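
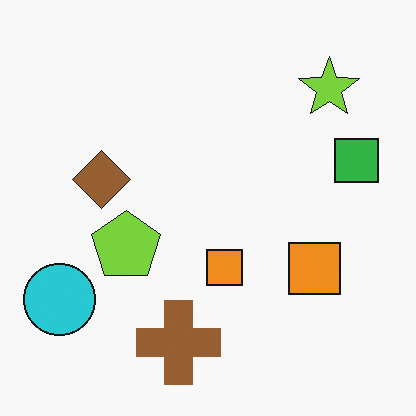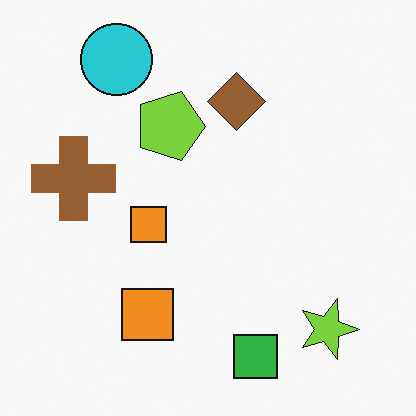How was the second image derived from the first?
The second image is the first rotated 90° clockwise.

The cyan circle sits in the bottom-left of the first image and the top-left of the second — consistent with a whole-image 90° clockwise rotation.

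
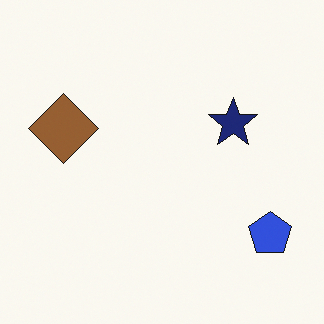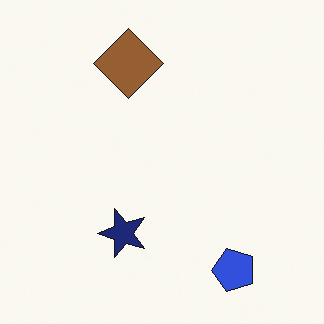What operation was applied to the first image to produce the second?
Transposed (reflected across the top-left ↔ bottom-right diagonal).

Shapes have swapped their row and column positions — what was in the top-right is now in the bottom-left — a diagonal reflection.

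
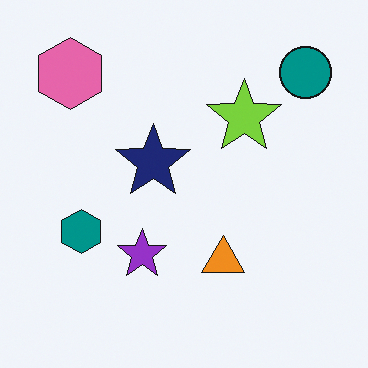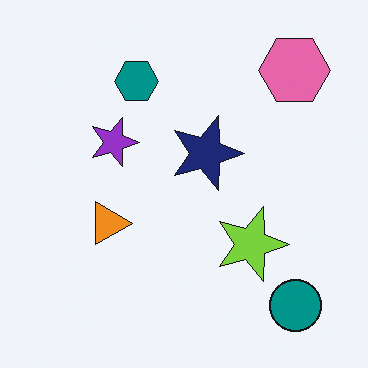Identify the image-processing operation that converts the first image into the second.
The second image is the first rotated 90° clockwise.

The teal circle sits in the top-right of the first image and the bottom-right of the second — consistent with a whole-image 90° clockwise rotation.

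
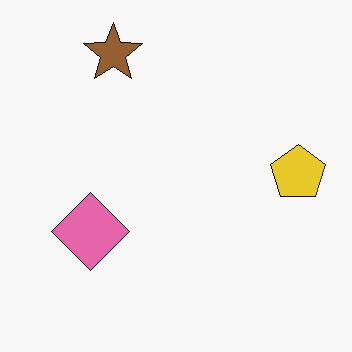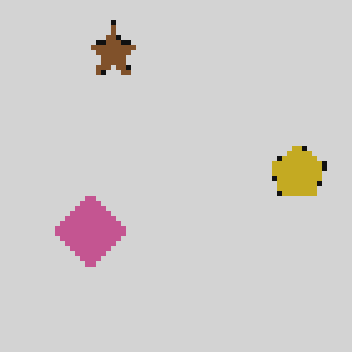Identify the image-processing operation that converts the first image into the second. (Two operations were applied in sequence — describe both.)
This is the original image darkened a little, then lightly pixelated (a mild mosaic effect).

Every pixel — background and shapes alike — is uniformly darkened. Shapes are reduced to large square blocks; fine edges and outlines are lost — a downscale-then-upscale (mosaic) effect.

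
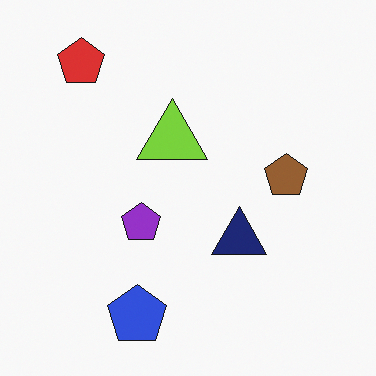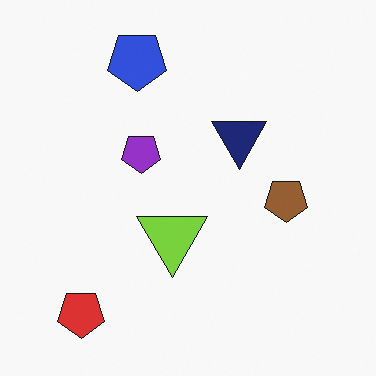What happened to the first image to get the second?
Flipped vertically (top ↔ bottom).

The blue pentagon is in the bottom of the first image and the top of the second — shapes on opposite sides of the horizontal midline have swapped in a mirror flip.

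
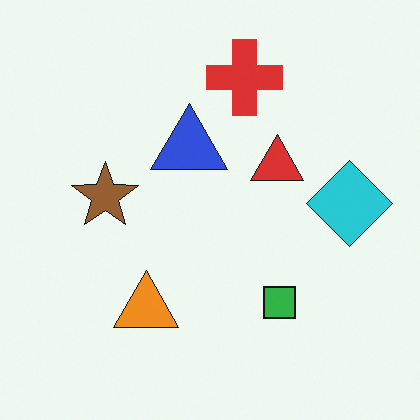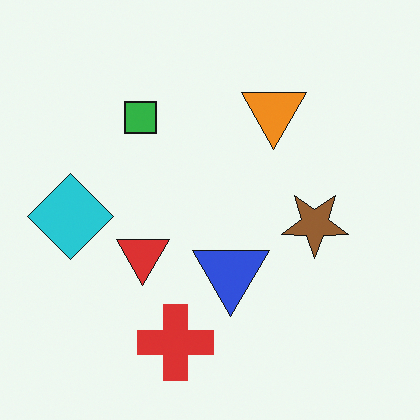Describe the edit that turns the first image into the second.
This is the original image rotated 180°.

The cyan diamond sits in the right of the first image and the left of the second — consistent with a whole-image 180° rotation.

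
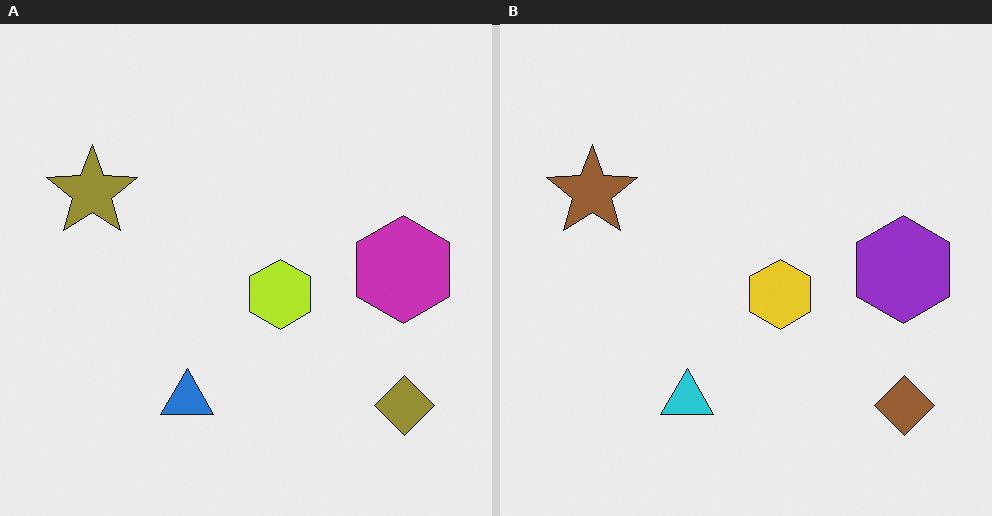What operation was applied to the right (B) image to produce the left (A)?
This is the original image hue-shifted slightly.

Every shape's color has rotated by the same amount around the hue wheel — a uniform hue shift.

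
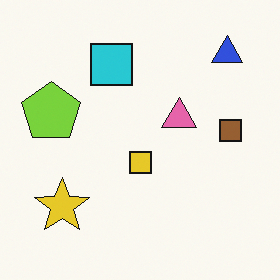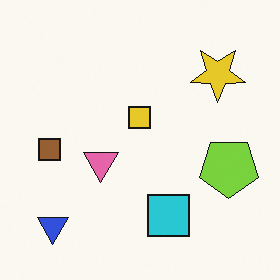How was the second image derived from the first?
The second image is the first rotated 180°.

The blue triangle sits in the top-right of the first image and the bottom-left of the second — consistent with a whole-image 180° rotation.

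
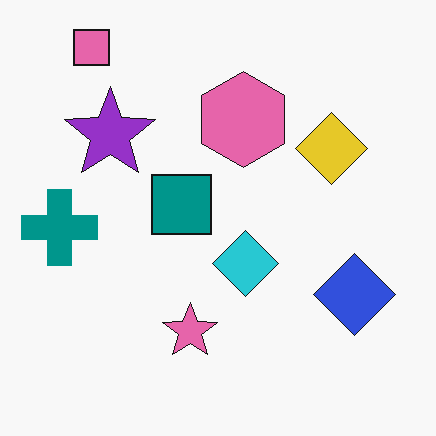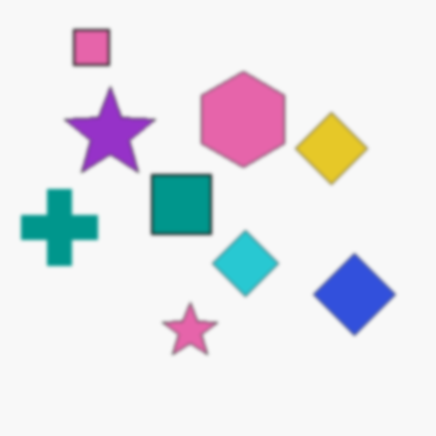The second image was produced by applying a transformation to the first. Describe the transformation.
The image was lightly blurred.

Shape edges and outlines are uniformly softened across the whole image.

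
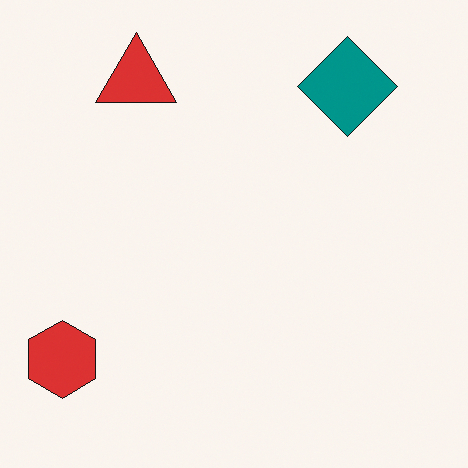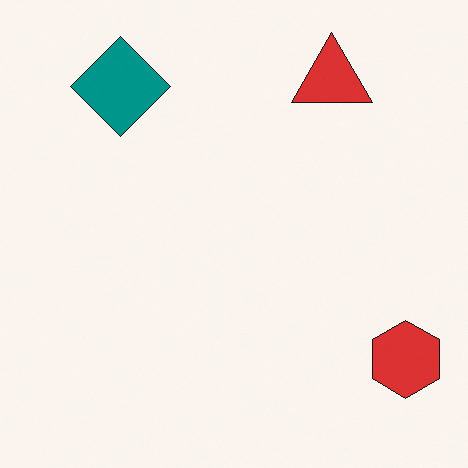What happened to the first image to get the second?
This is the original image flipped horizontally (left ↔ right).

The red hexagon is in the bottom-left of the first image and the bottom-right of the second — shapes on opposite sides of the vertical midline have swapped in a mirror flip.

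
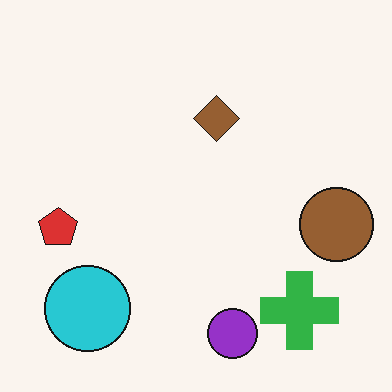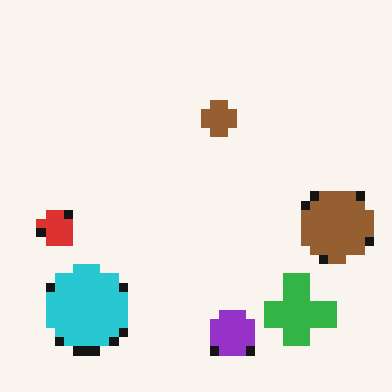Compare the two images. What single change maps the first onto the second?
This is the original image heavily pixelated into large blocks.

Shapes are reduced to large square blocks; fine edges and outlines are lost — a downscale-then-upscale (mosaic) effect.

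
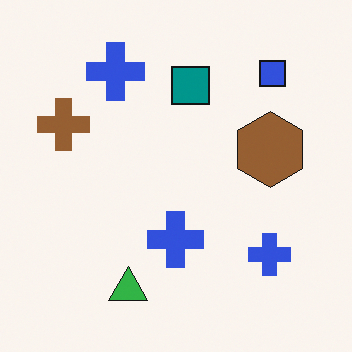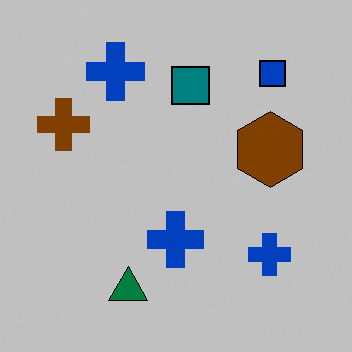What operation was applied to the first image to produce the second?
It was aggressively posterized.

Each flat color has snapped to a coarser quantized level — most visibly, the near-white background has dropped to a flat grey.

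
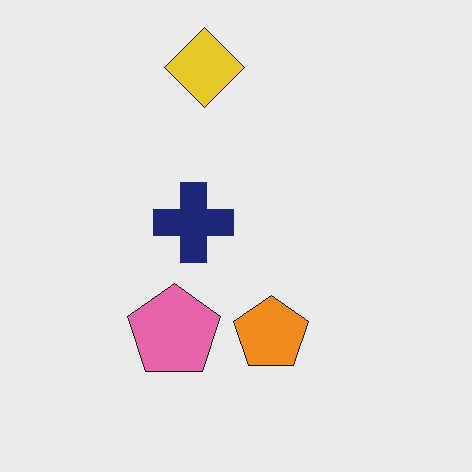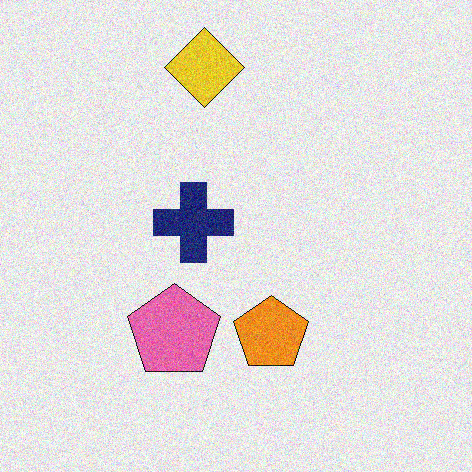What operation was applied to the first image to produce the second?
The second image is the first degraded with visible gaussian noise.

Random speckle covers the whole image, including the flat background.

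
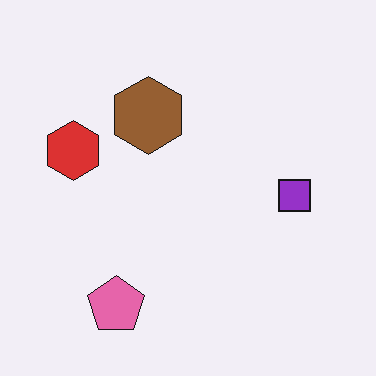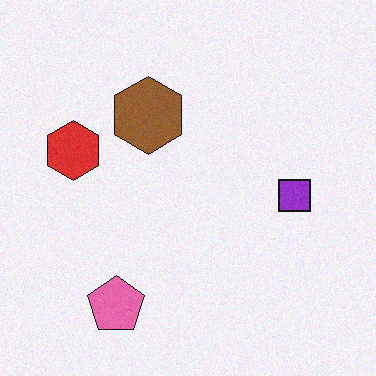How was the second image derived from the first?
The transformation is: degraded with a light layer of grain.

Random speckle covers the whole image, including the flat background.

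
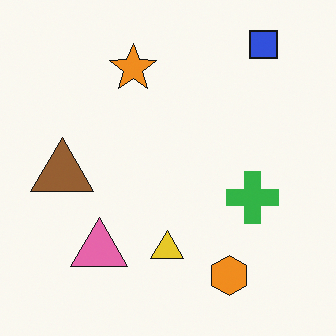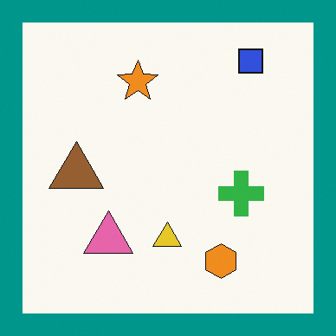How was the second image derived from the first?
It was framed with a teal border.

A solid teal frame runs around the edge of the second image, with the content slightly shrunk inside it.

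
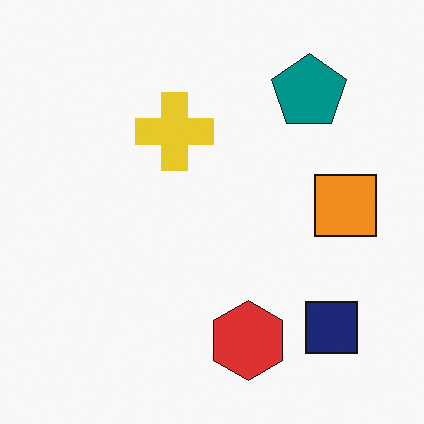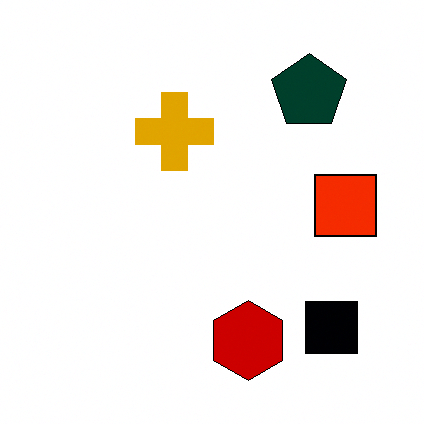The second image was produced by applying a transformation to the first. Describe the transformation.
This is the original image given much higher contrast.

Tones are pushed away from mid-grey across the whole image — a global contrast change.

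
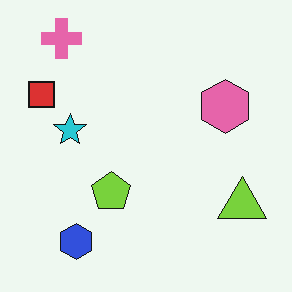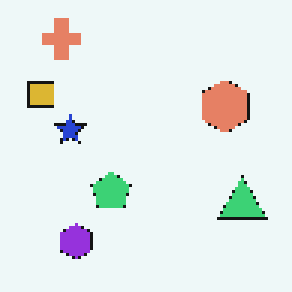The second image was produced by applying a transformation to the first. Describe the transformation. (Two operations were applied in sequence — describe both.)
The second image is the first hue-shifted slightly, then lightly pixelated (a mild mosaic effect).

Every shape's color has rotated by the same amount around the hue wheel — a uniform hue shift. Shapes are reduced to large square blocks; fine edges and outlines are lost — a downscale-then-upscale (mosaic) effect.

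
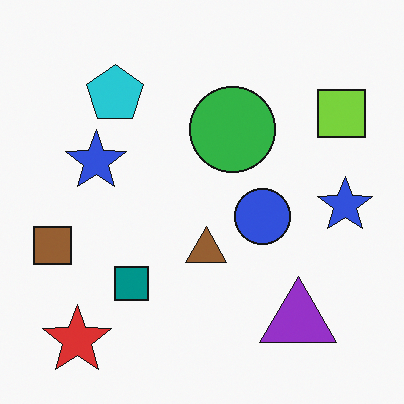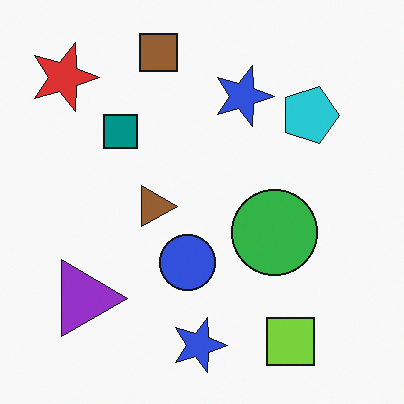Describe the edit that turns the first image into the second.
The image was rotated 90° clockwise.

The red star sits in the bottom-left of the first image and the top-left of the second — consistent with a whole-image 90° clockwise rotation.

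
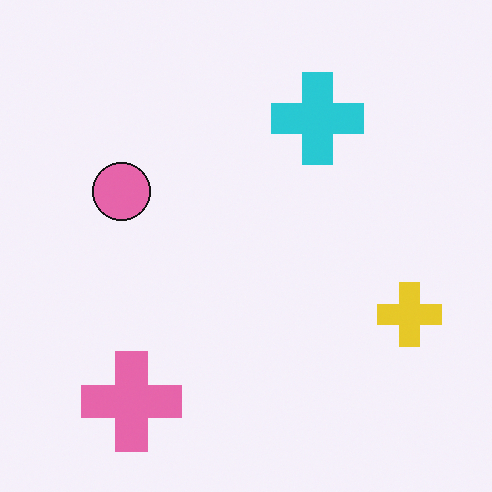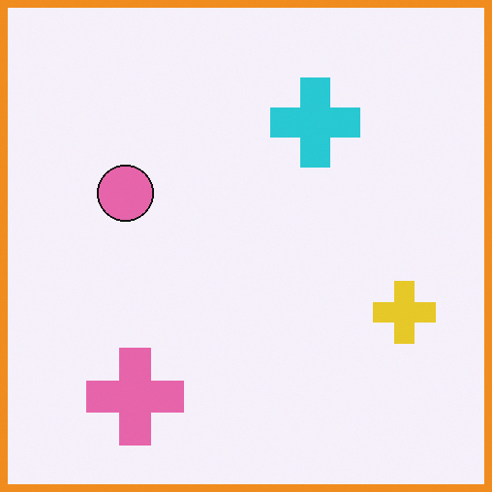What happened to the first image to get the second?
The image was framed with a orange border.

A solid orange frame runs around the edge of the second image, with the content slightly shrunk inside it.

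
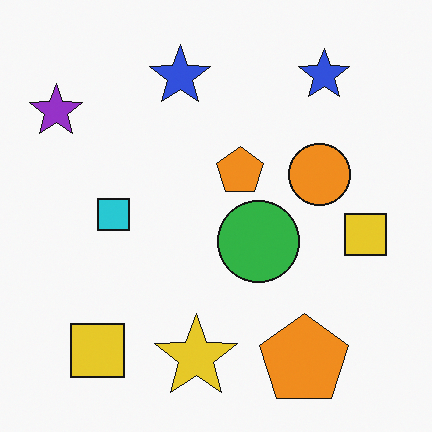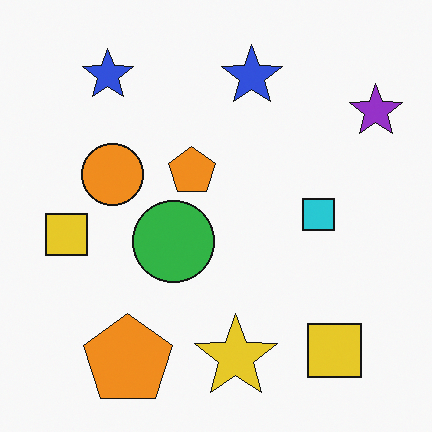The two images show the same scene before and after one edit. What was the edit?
This is the original image flipped horizontally (left ↔ right).

The purple star is in the top-left of the first image and the top-right of the second — shapes on opposite sides of the vertical midline have swapped in a mirror flip.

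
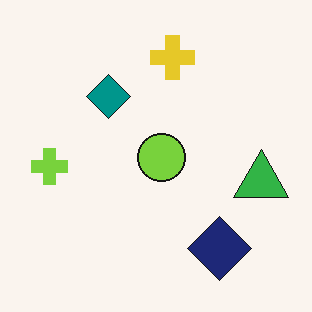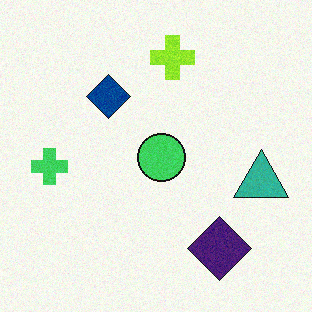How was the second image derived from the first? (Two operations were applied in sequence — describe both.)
It was degraded with subtle gaussian noise, then hue-shifted slightly.

Random speckle covers the whole image, including the flat background. Every shape's color has rotated by the same amount around the hue wheel — a uniform hue shift.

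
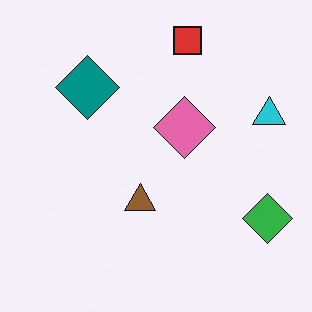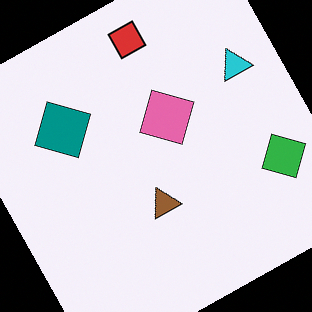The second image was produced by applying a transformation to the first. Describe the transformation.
The transformation is: rotated counter-clockwise by a clearly visible amount.

Every shape is tilted by the same angle and the image corners show triangular fill wedges — a whole-image rotation by a non-right angle.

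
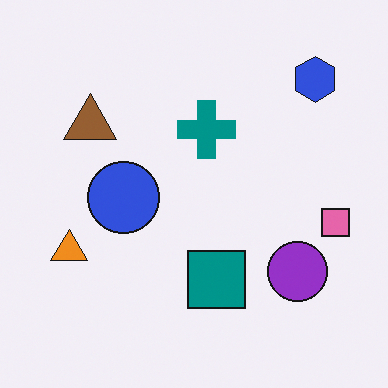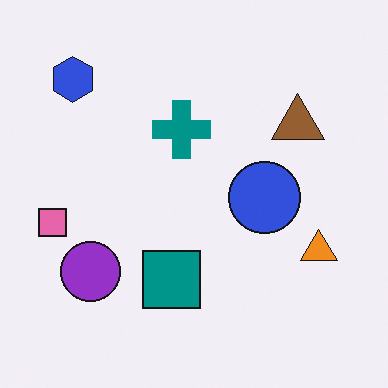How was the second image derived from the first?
This is the original image flipped horizontally (left ↔ right).

The pink square is in the right of the first image and the left of the second — shapes on opposite sides of the vertical midline have swapped in a mirror flip.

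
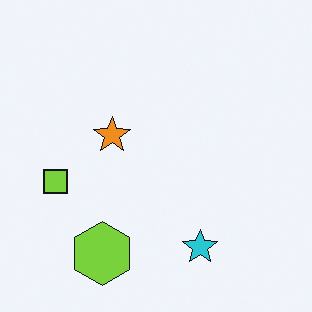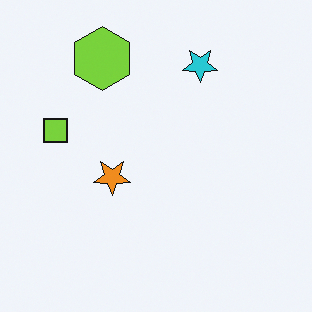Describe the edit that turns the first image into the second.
The transformation is: flipped vertically (top ↔ bottom).

The lime hexagon is in the bottom-left of the first image and the top-left of the second — shapes on opposite sides of the horizontal midline have swapped in a mirror flip.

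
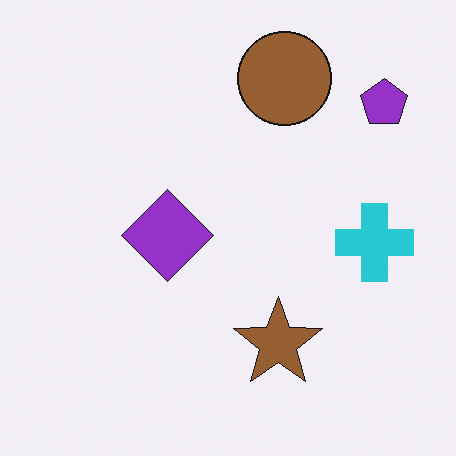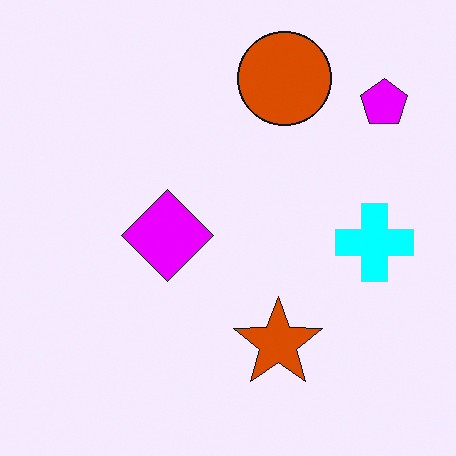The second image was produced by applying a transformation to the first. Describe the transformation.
This is the original image heavily oversaturated.

All colors are more vivid — a global saturation change.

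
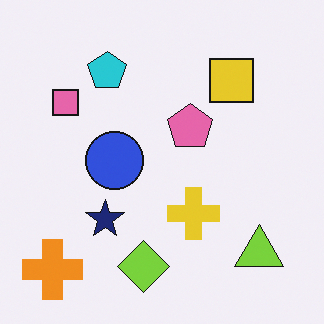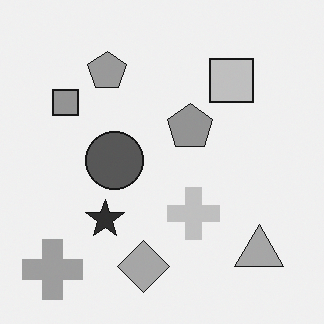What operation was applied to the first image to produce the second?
The image was converted to grayscale.

All color is removed — every shape is now a shade of grey.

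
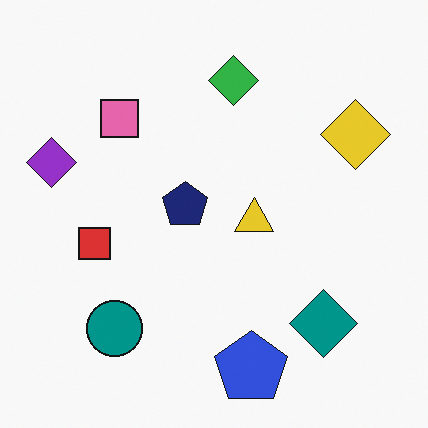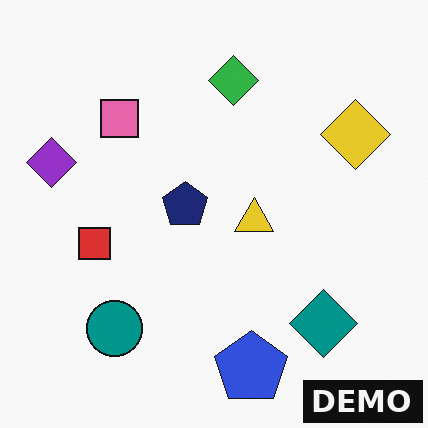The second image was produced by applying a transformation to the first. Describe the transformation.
It was watermarked with the text "DEMO" in the lower-right corner.

A dark label reading "DEMO" appears in the lower-right corner.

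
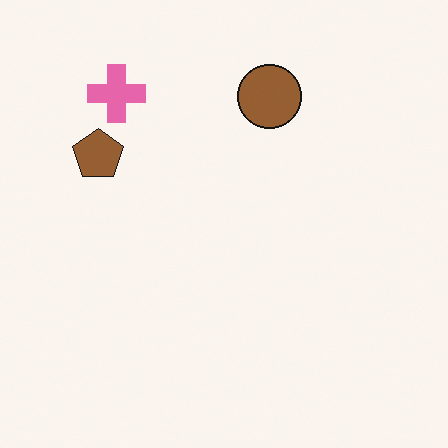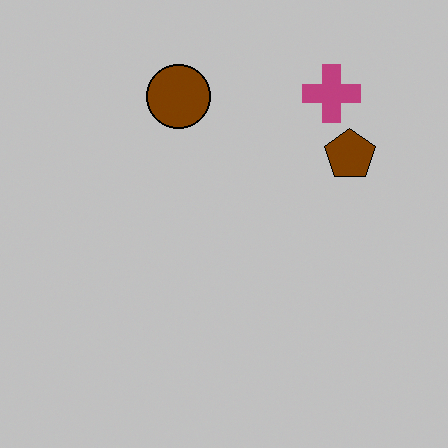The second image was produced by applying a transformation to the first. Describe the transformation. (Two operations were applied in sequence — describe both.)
Heavily posterized to just a handful of flat colors, then flipped horizontally (left ↔ right).

Each flat color has snapped to a coarser quantized level — most visibly, the near-white background has dropped to a flat grey. The brown pentagon is in the left of the first image and the right of the second — shapes on opposite sides of the vertical midline have swapped in a mirror flip.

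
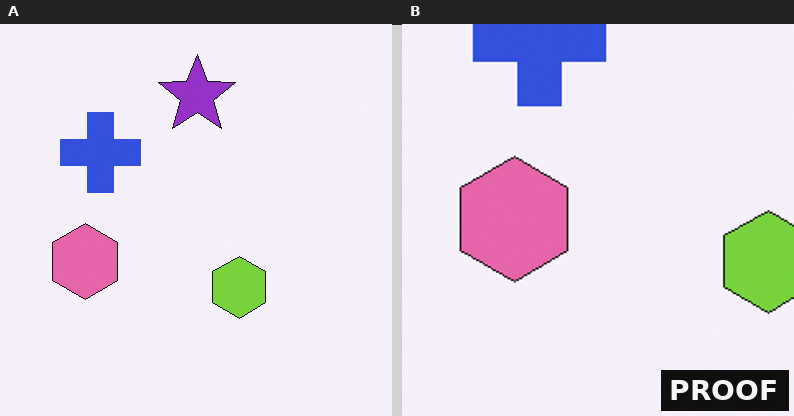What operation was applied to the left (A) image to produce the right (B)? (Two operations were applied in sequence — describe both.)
Cropped to a noticeably smaller region and rescaled, then watermarked with the text "PROOF" in the lower-right corner.

The visible shapes are larger and the field of view is narrower; shapes near the original edges may be partly or wholly outside the frame — a crop-and-rescale. A dark label reading "PROOF" appears in the lower-right corner.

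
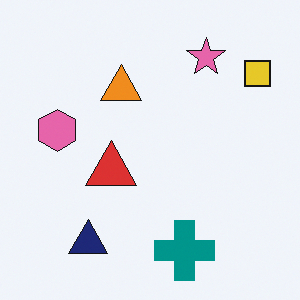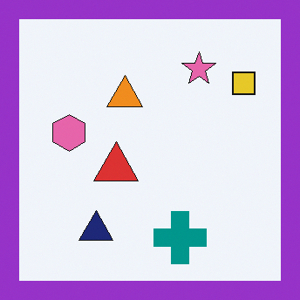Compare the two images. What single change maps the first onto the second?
Framed with a purple border.

A solid purple frame runs around the edge of the second image, with the content slightly shrunk inside it.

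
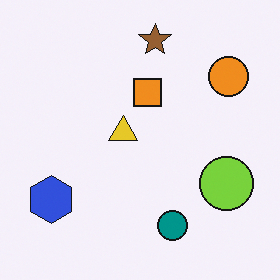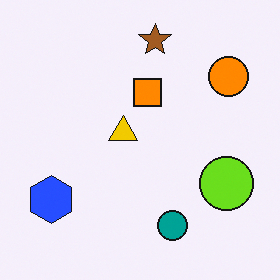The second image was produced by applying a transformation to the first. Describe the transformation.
It was slightly oversaturated.

All colors are more vivid — a global saturation change.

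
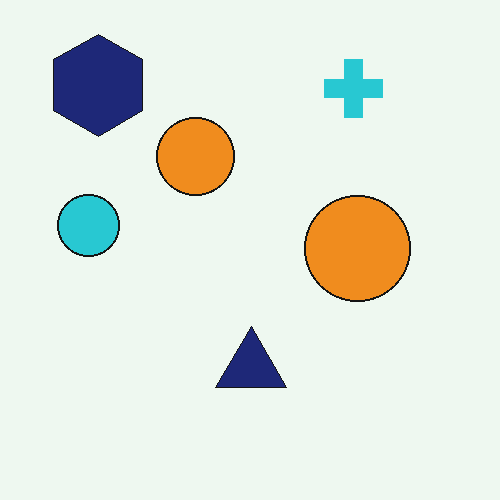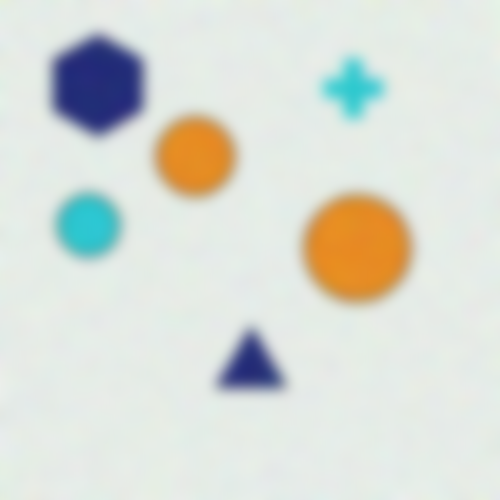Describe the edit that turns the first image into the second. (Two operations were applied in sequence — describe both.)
Degraded with strong gaussian noise, then heavily blurred.

Random speckle covers the whole image, including the flat background. Shape edges and outlines are uniformly softened across the whole image.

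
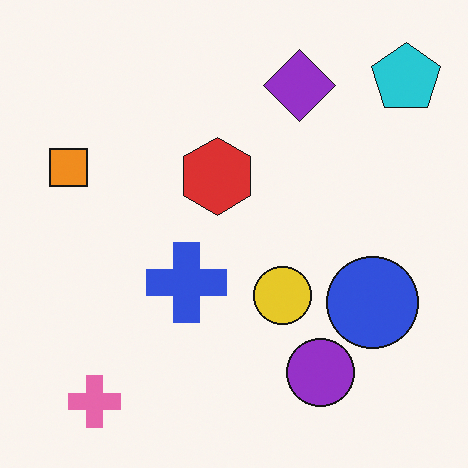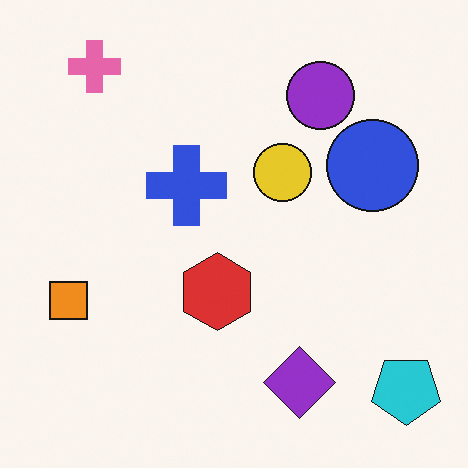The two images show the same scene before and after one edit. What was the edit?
The second image is the first flipped vertically (top ↔ bottom).

The pink cross is in the bottom-left of the first image and the top-left of the second — shapes on opposite sides of the horizontal midline have swapped in a mirror flip.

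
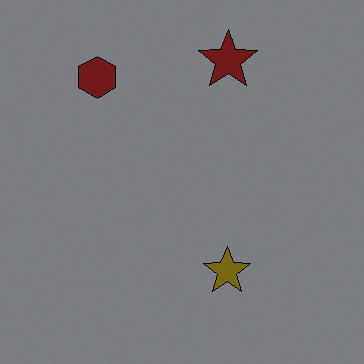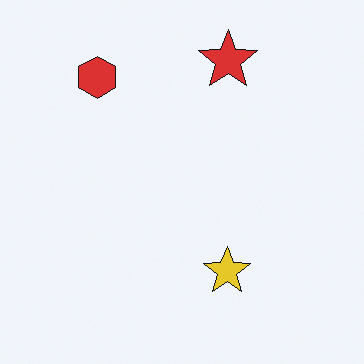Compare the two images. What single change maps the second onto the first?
Darkened a lot.

Every pixel — background and shapes alike — is uniformly darkened.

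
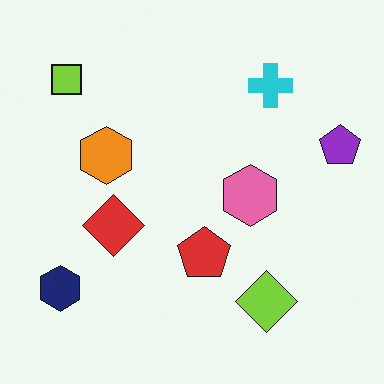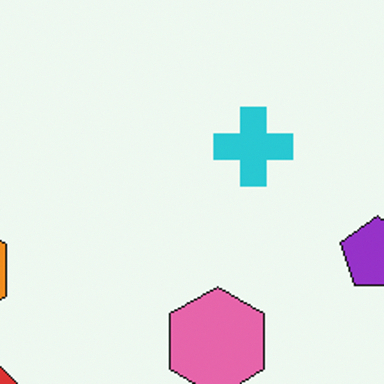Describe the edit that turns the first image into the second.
This is the original image cropped tightly and scaled back up.

The visible shapes are larger and the field of view is narrower; shapes near the original edges may be partly or wholly outside the frame — a crop-and-rescale.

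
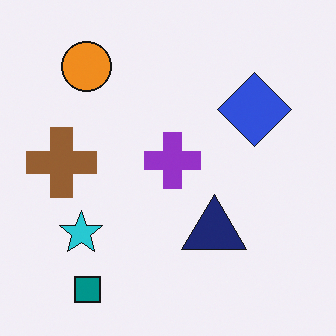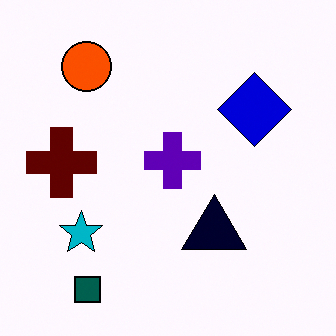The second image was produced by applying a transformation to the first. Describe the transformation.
The second image is the first given much higher contrast.

Tones are pushed away from mid-grey across the whole image — a global contrast change.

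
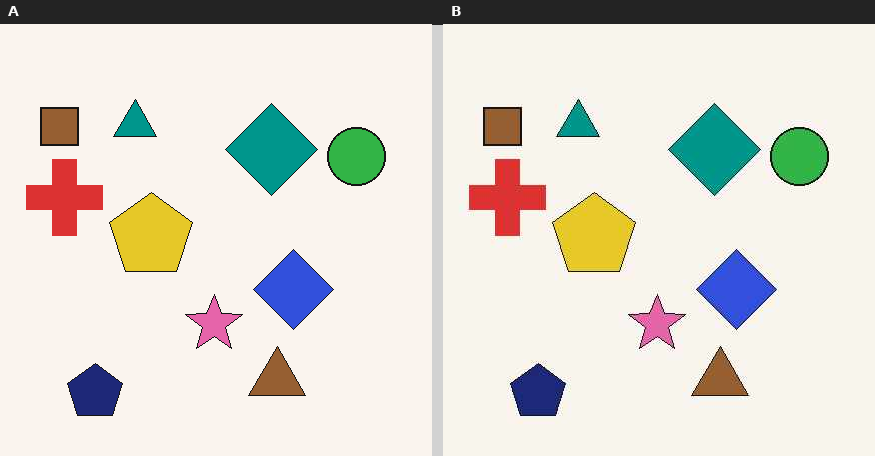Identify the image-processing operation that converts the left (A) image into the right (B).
The image was given moderate JPEG compression.

Blocky 8×8 compression artifacts appear around shape edges and the flat background shows ringing — characteristic JPEG degradation.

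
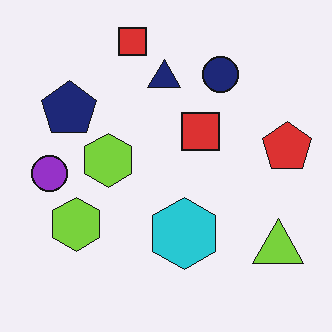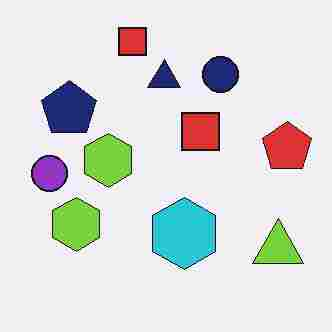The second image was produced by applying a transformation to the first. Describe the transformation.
The second image is the first heavily JPEG-compressed with obvious blocking artifacts.

Blocky 8×8 compression artifacts appear around shape edges and the flat background shows ringing — characteristic JPEG degradation.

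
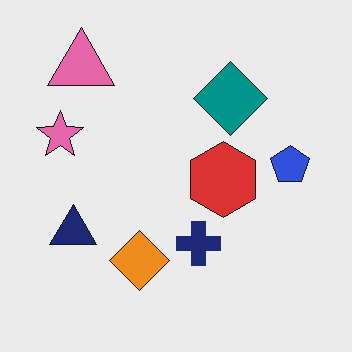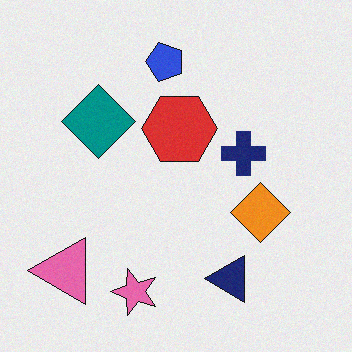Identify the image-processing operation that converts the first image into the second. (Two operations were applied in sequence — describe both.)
It was rotated 90° counter-clockwise, then degraded with subtle gaussian noise.

The pink triangle sits in the top-left of the first image and the bottom-left of the second — consistent with a whole-image 90° counter-clockwise rotation. Random speckle covers the whole image, including the flat background.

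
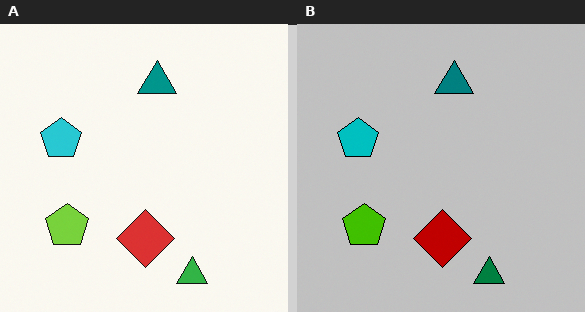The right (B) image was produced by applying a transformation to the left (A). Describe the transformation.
This is the original image heavily posterized to just a handful of flat colors.

Each flat color has snapped to a coarser quantized level — most visibly, the near-white background has dropped to a flat grey.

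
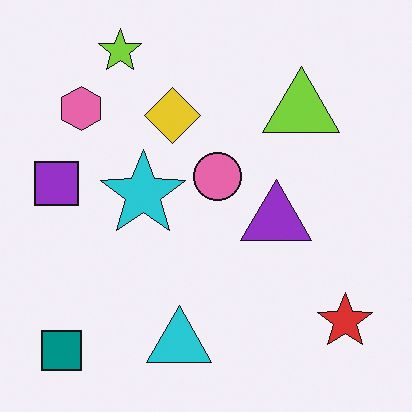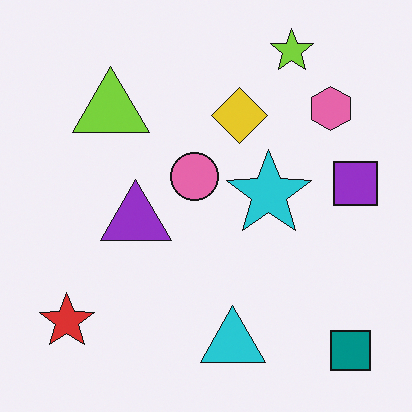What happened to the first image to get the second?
The image was flipped horizontally (left ↔ right).

The purple square is in the left of the first image and the right of the second — shapes on opposite sides of the vertical midline have swapped in a mirror flip.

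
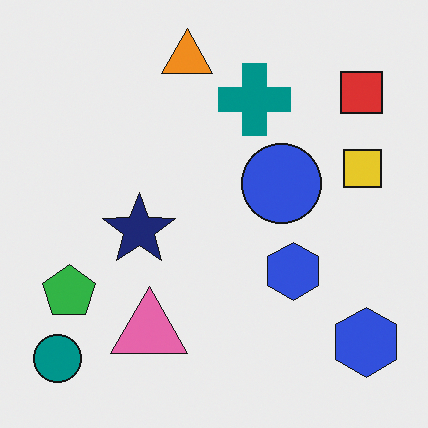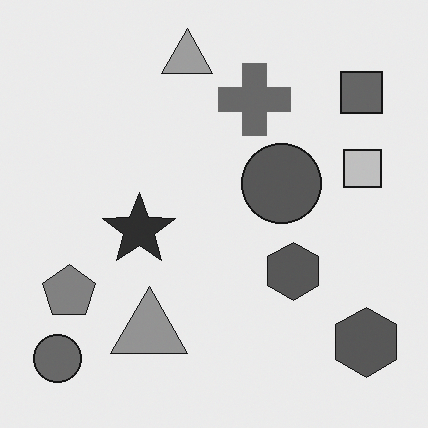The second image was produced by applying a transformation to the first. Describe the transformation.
The second image is the first converted to grayscale.

All color is removed — every shape is now a shade of grey.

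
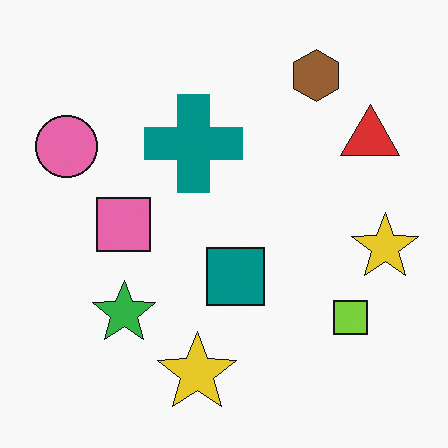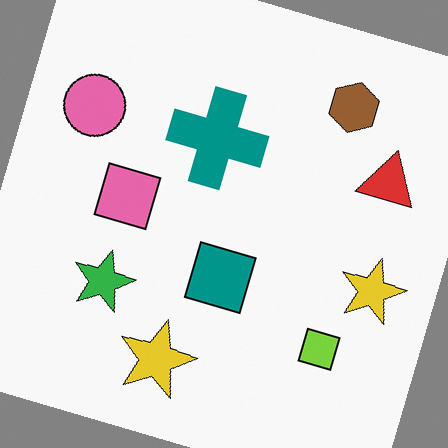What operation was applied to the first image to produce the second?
The transformation is: rotated clockwise by a moderate amount.

Every shape is tilted by the same angle and the image corners show triangular fill wedges — a whole-image rotation by a non-right angle.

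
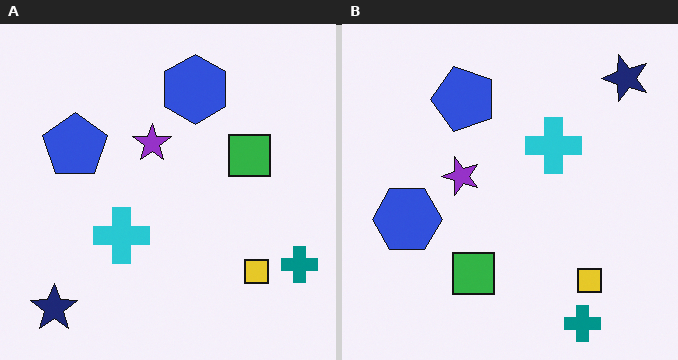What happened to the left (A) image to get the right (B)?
It was transposed (reflected across the top-left ↔ bottom-right diagonal).

Shapes have swapped their row and column positions — what was in the top-right is now in the bottom-left — a diagonal reflection.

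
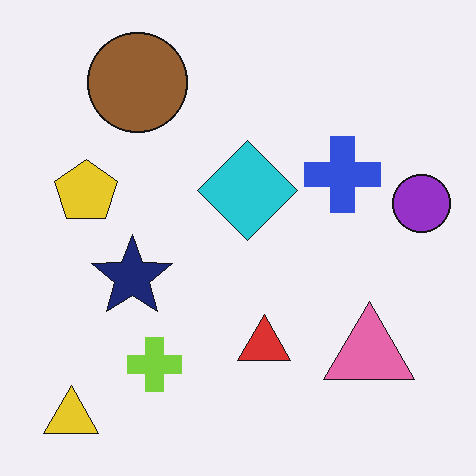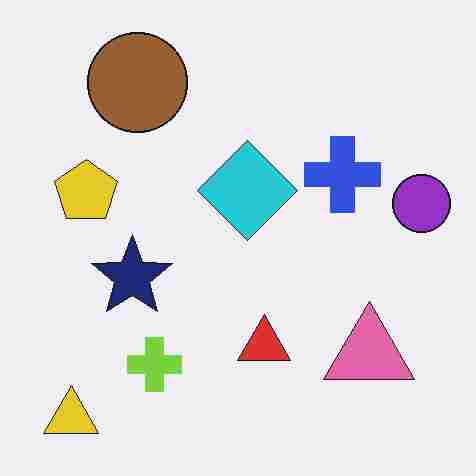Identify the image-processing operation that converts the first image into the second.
The transformation is: degraded with heavy JPEG compression.

Blocky 8×8 compression artifacts appear around shape edges and the flat background shows ringing — characteristic JPEG degradation.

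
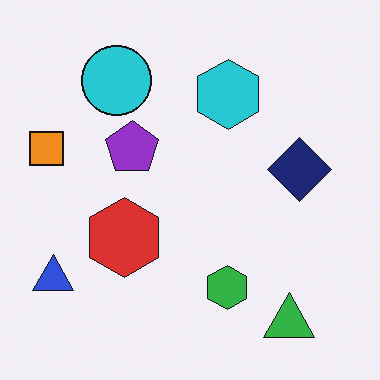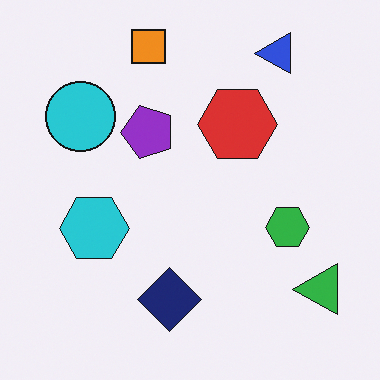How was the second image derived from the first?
It was transposed (reflected across the top-left ↔ bottom-right diagonal).

Shapes have swapped their row and column positions — what was in the top-right is now in the bottom-left — a diagonal reflection.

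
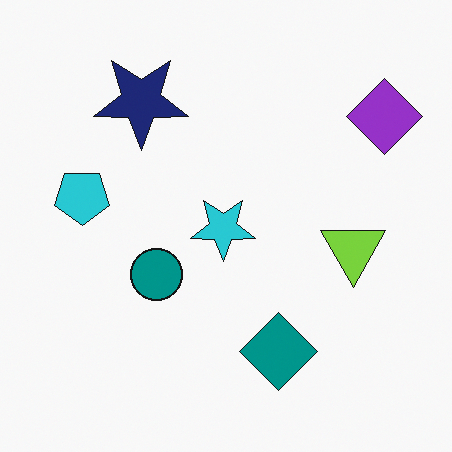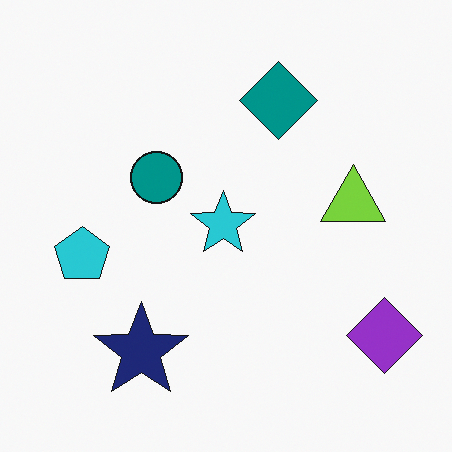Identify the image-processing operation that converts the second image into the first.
The first image is the second flipped vertically (top ↔ bottom).

The teal diamond is in the top of the second image and the bottom of the first — shapes on opposite sides of the horizontal midline have swapped in a mirror flip.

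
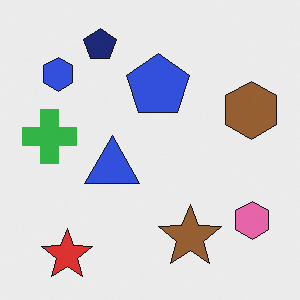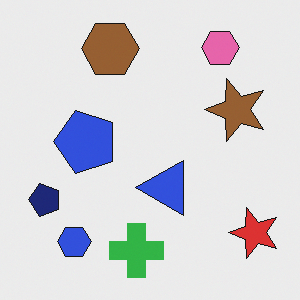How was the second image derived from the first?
The second image is the first rotated 90° counter-clockwise.

The red star sits in the bottom-left of the first image and the bottom-right of the second — consistent with a whole-image 90° counter-clockwise rotation.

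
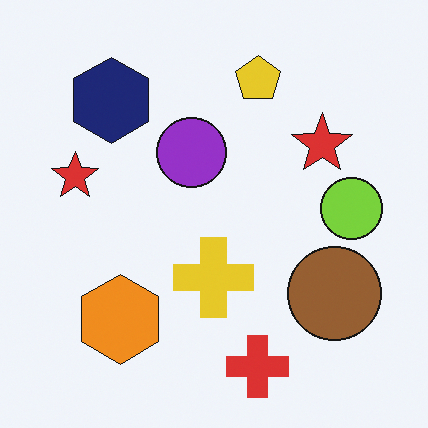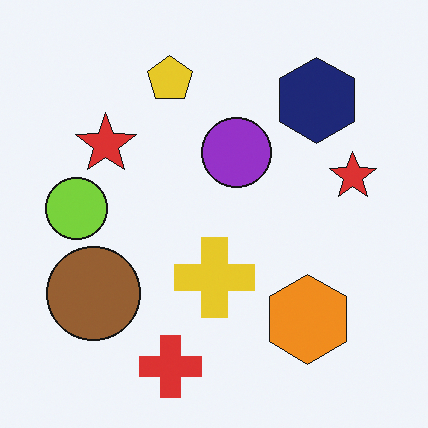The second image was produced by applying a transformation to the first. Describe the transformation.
The image was flipped horizontally (left ↔ right).

The lime circle is in the right of the first image and the left of the second — shapes on opposite sides of the vertical midline have swapped in a mirror flip.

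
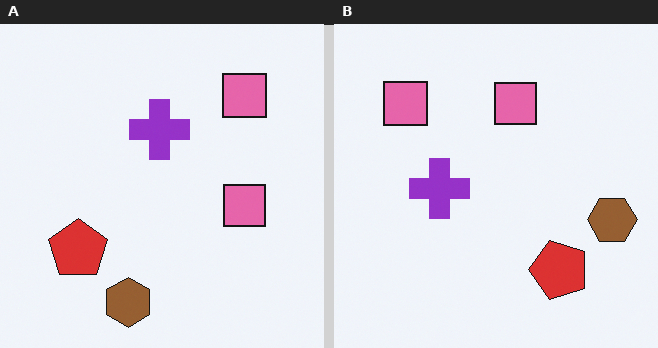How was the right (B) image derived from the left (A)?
Rotated 90° counter-clockwise.

The brown hexagon sits in the bottom of the left (A) image and the right of the right (B) — consistent with a whole-image 90° counter-clockwise rotation.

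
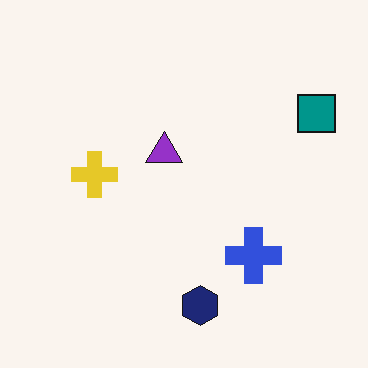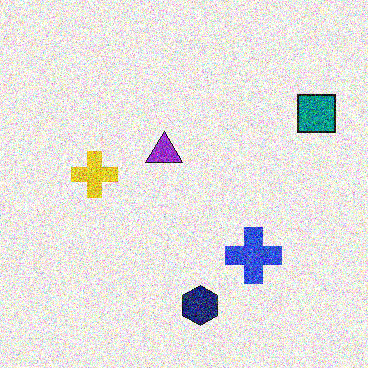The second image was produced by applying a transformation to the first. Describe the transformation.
The image was degraded with strong gaussian noise.

Random speckle covers the whole image, including the flat background.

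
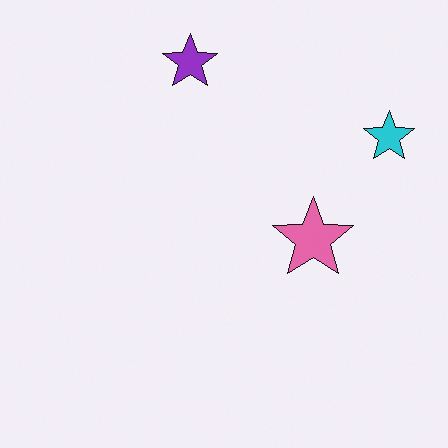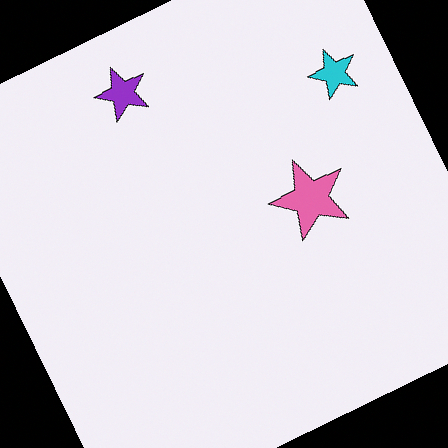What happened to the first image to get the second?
This is the original image rotated counter-clockwise by a moderate amount.

Every shape is tilted by the same angle and the image corners show triangular fill wedges — a whole-image rotation by a non-right angle.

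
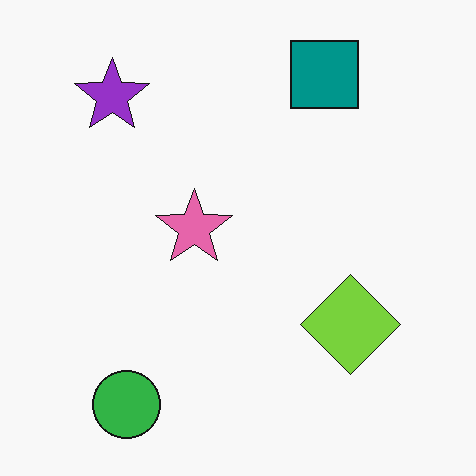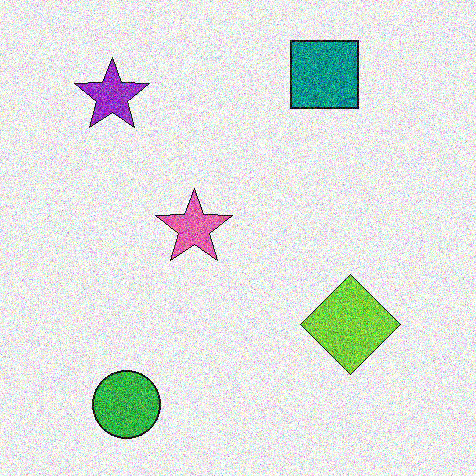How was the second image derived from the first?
It was degraded with a thick layer of grain.

Random speckle covers the whole image, including the flat background.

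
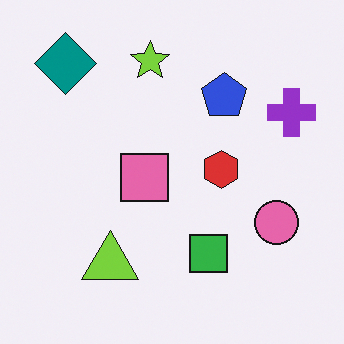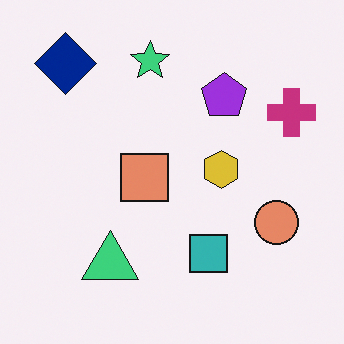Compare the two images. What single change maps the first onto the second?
The transformation is: hue-shifted slightly.

Every shape's color has rotated by the same amount around the hue wheel — a uniform hue shift.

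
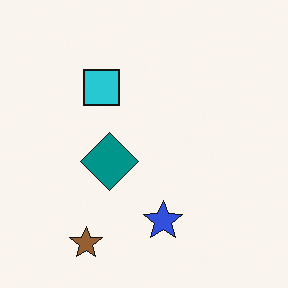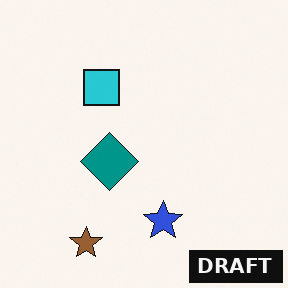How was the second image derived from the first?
It was watermarked with the text "DRAFT" in the lower-right corner.

A dark label reading "DRAFT" appears in the lower-right corner.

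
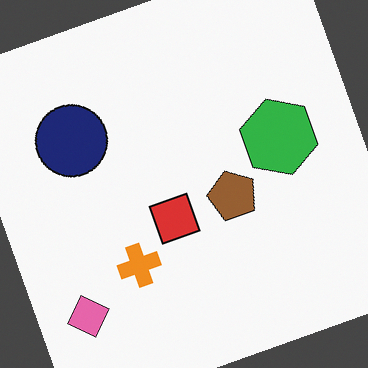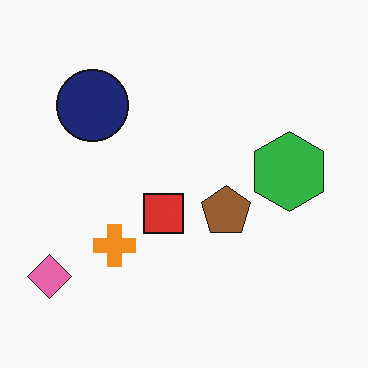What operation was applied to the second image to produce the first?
The transformation is: rotated counter-clockwise by a moderate amount.

Every shape is tilted by the same angle and the image corners show triangular fill wedges — a whole-image rotation by a non-right angle.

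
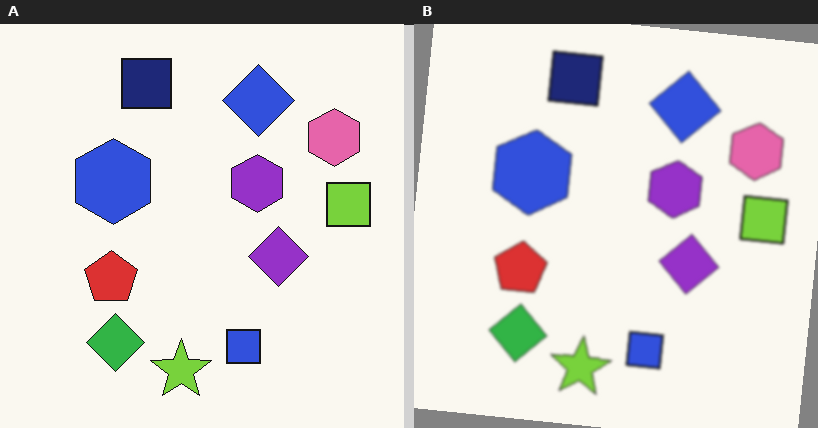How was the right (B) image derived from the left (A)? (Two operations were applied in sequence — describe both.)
The transformation is: lightly blurred, then rotated clockwise by a few degrees.

Shape edges and outlines are uniformly softened across the whole image. Every shape is tilted by the same angle and the image corners show triangular fill wedges — a whole-image rotation by a non-right angle.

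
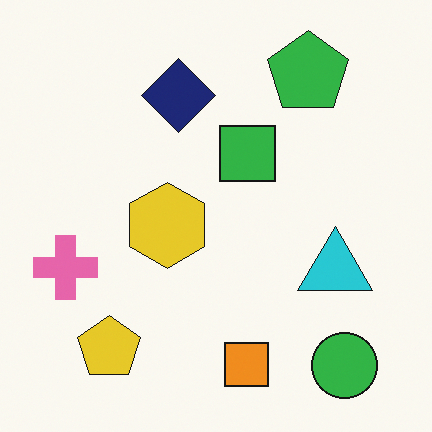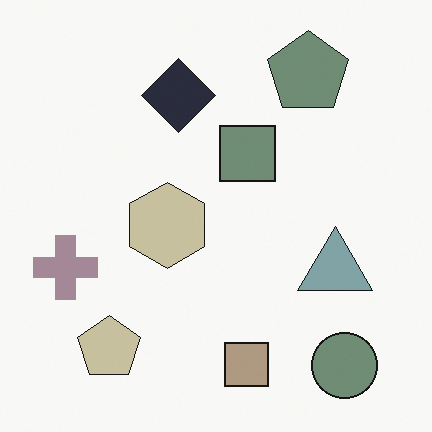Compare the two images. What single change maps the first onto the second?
Heavily desaturated.

All colors are more muted and greyish — a global saturation change.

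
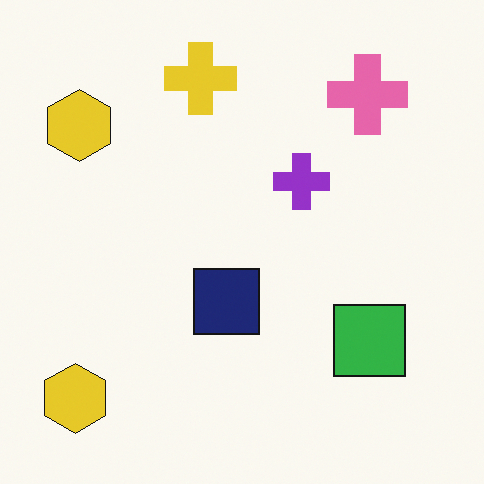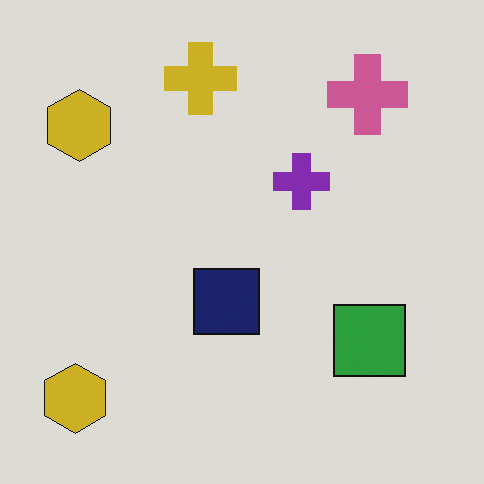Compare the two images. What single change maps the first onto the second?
Slightly darkened.

Every pixel — background and shapes alike — is uniformly darkened.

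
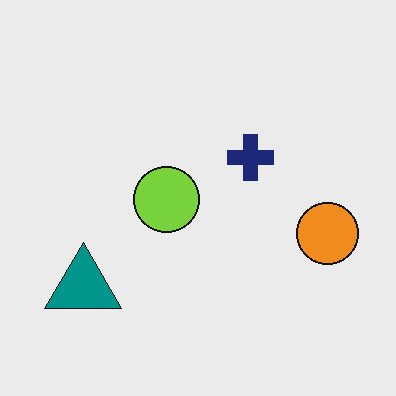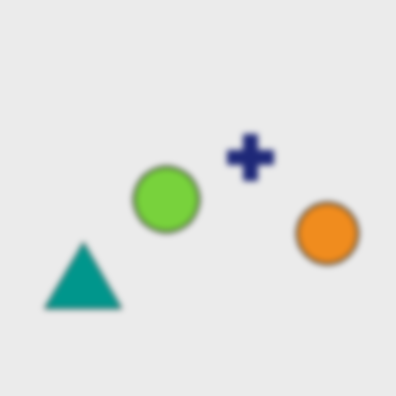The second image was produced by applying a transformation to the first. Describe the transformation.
Noticeably gaussian-blurred.

Shape edges and outlines are uniformly softened across the whole image.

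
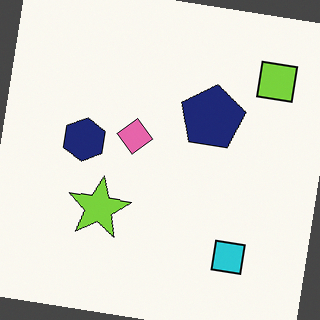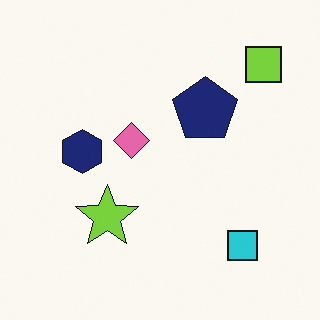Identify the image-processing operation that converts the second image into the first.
The image was rotated clockwise by a slight angle.

Every shape is tilted by the same angle and the image corners show triangular fill wedges — a whole-image rotation by a non-right angle.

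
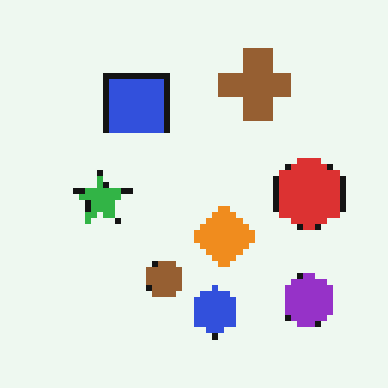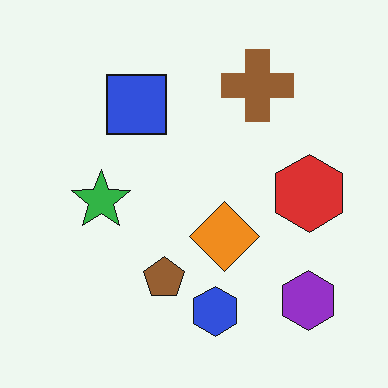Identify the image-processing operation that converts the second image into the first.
The image was pixelated into visible square blocks.

Shapes are reduced to large square blocks; fine edges and outlines are lost — a downscale-then-upscale (mosaic) effect.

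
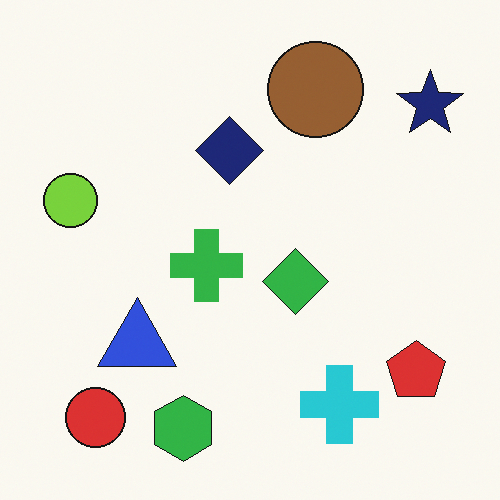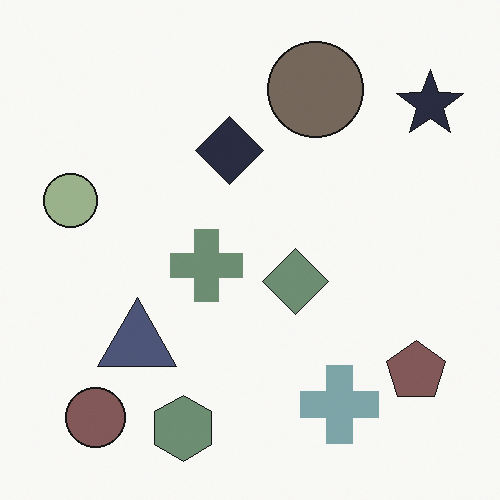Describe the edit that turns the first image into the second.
The second image is the first heavily desaturated.

All colors are more muted and greyish — a global saturation change.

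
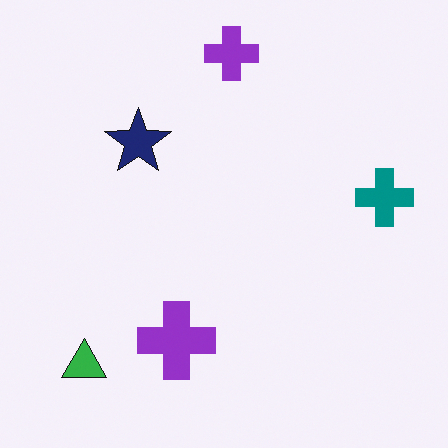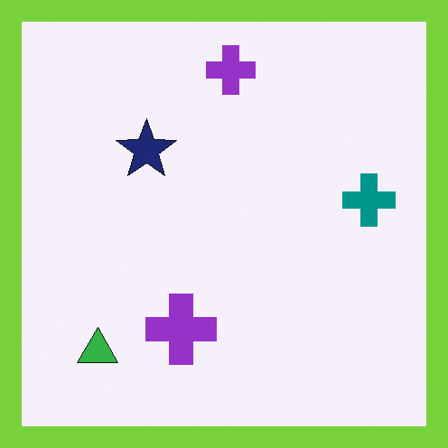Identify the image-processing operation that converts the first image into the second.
It was framed with a lime border.

A solid lime frame runs around the edge of the second image, with the content slightly shrunk inside it.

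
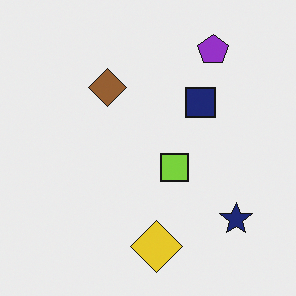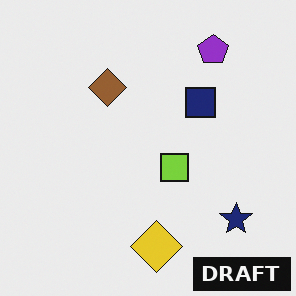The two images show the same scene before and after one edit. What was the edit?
The second image is the first watermarked with the text "DRAFT" in the lower-right corner.

A dark label reading "DRAFT" appears in the lower-right corner.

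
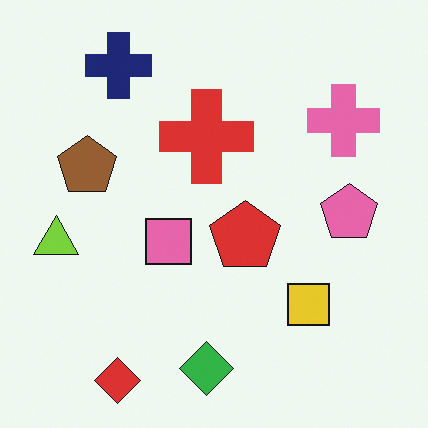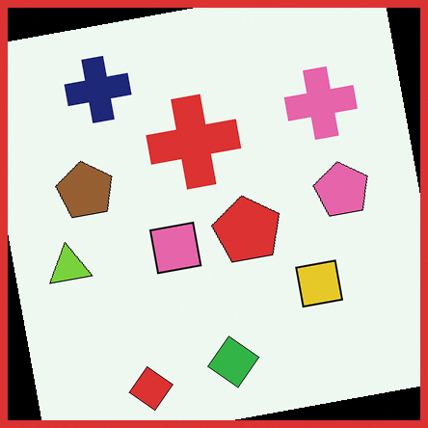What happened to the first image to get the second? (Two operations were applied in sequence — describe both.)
It was rotated counter-clockwise by a few degrees, then framed with a red border.

Every shape is tilted by the same angle and the image corners show triangular fill wedges — a whole-image rotation by a non-right angle. A solid red frame runs around the edge of the second image, with the content slightly shrunk inside it.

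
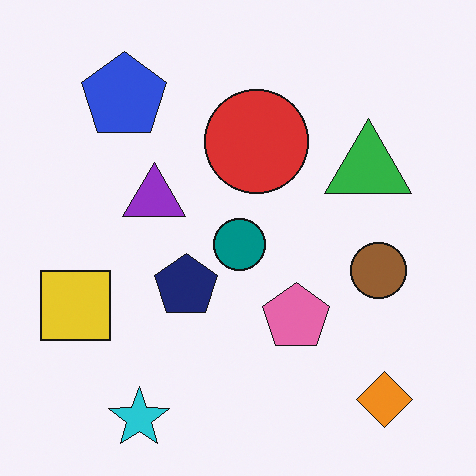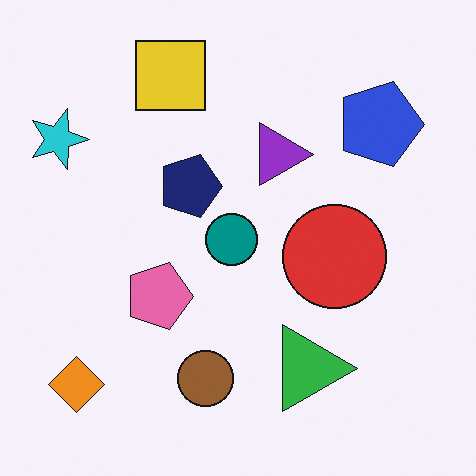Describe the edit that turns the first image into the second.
Rotated 90° clockwise.

The orange diamond sits in the bottom-right of the first image and the bottom-left of the second — consistent with a whole-image 90° clockwise rotation.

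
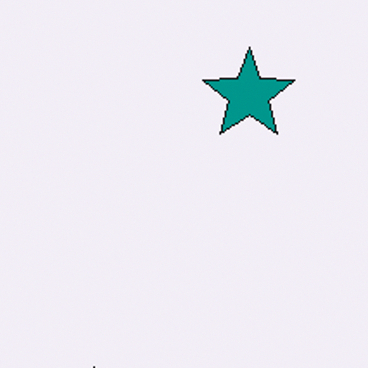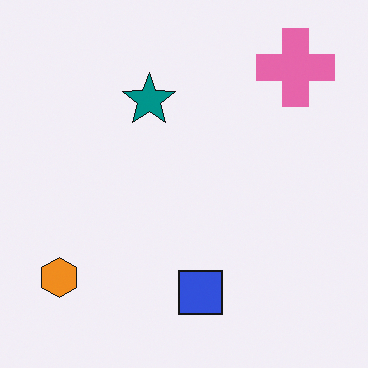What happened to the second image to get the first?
The first image is the second cropped tightly and scaled back up.

The visible shapes are larger and the field of view is narrower; shapes near the original edges may be partly or wholly outside the frame — a crop-and-rescale.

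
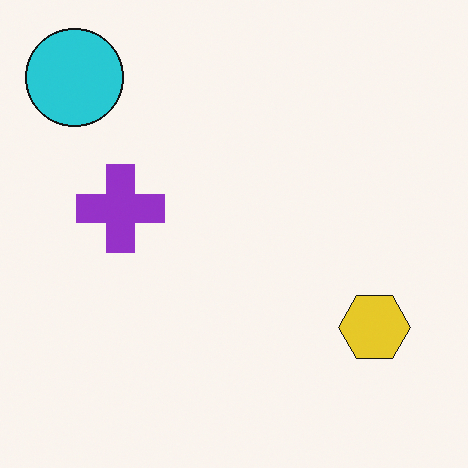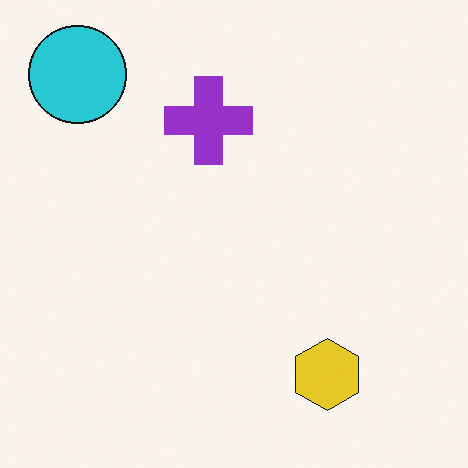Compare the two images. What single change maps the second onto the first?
Transposed (reflected across the top-left ↔ bottom-right diagonal).

Shapes have swapped their row and column positions — what was in the top-right is now in the bottom-left — a diagonal reflection.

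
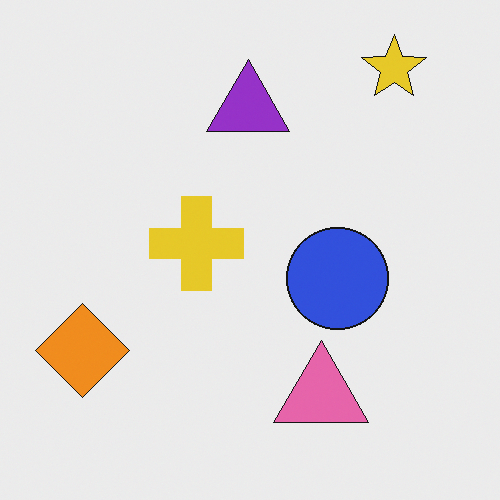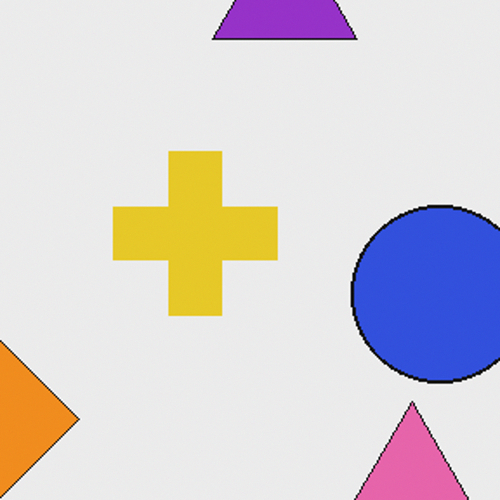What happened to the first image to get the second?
The transformation is: cropped to a noticeably smaller region and rescaled.

The visible shapes are larger and the field of view is narrower; shapes near the original edges may be partly or wholly outside the frame — a crop-and-rescale.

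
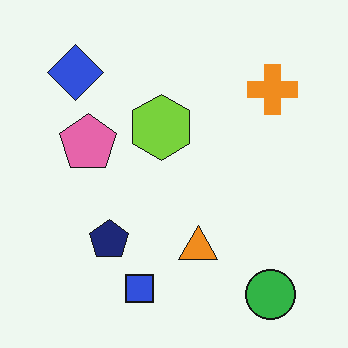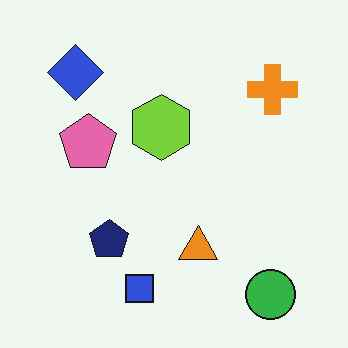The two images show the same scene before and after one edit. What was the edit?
It was JPEG-compressed with visible artifacts.

Blocky 8×8 compression artifacts appear around shape edges and the flat background shows ringing — characteristic JPEG degradation.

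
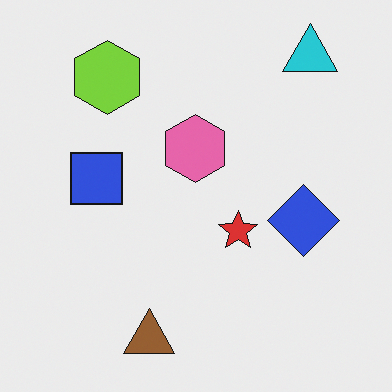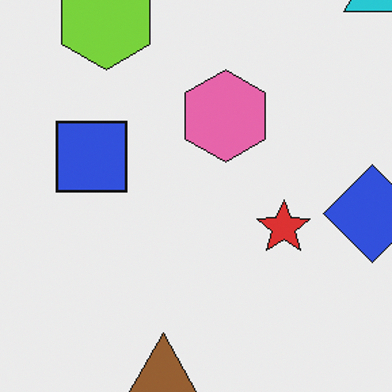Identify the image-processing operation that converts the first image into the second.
Cropped to a modestly smaller region and rescaled.

The visible shapes are larger and the field of view is narrower; shapes near the original edges may be partly or wholly outside the frame — a crop-and-rescale.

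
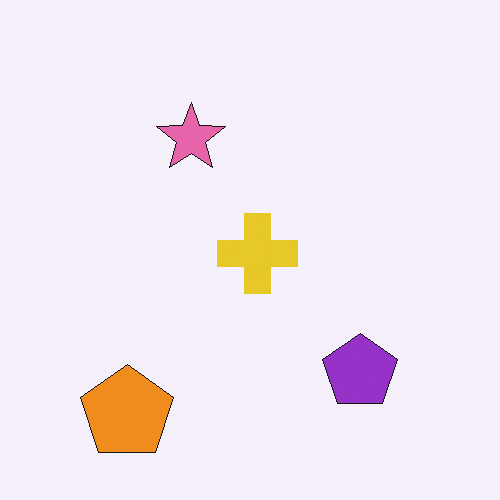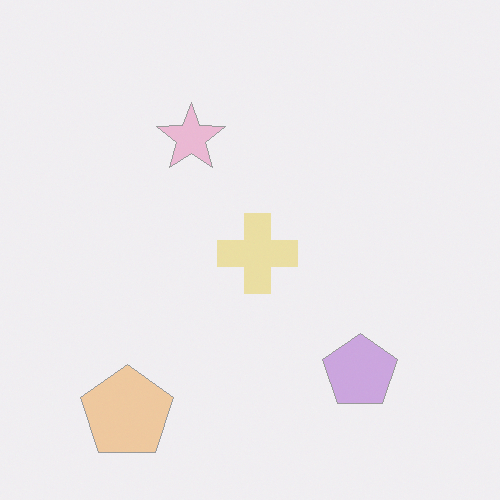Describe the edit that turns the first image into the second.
The image was washed out (contrast reduced).

Tones are pushed toward mid-grey across the whole image — a global contrast change.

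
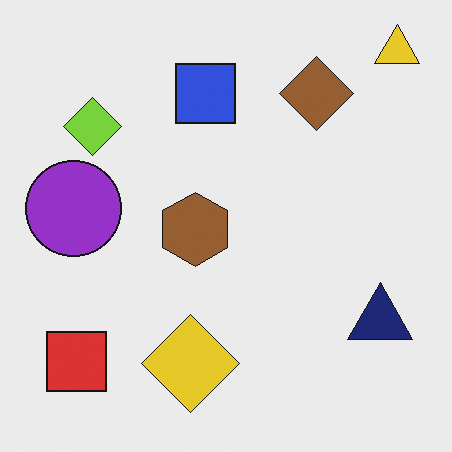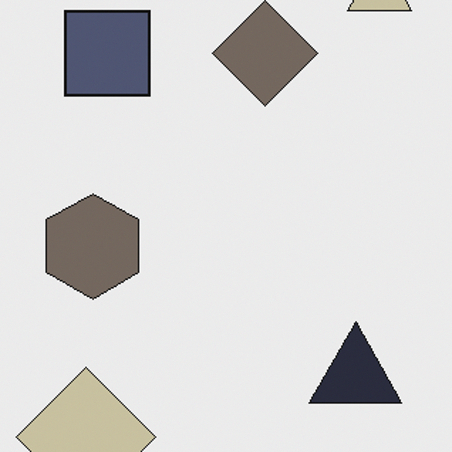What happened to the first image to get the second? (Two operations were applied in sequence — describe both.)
The second image is the first heavily desaturated, then cropped to a modestly smaller region and rescaled.

All colors are more muted and greyish — a global saturation change. The visible shapes are larger and the field of view is narrower; shapes near the original edges may be partly or wholly outside the frame — a crop-and-rescale.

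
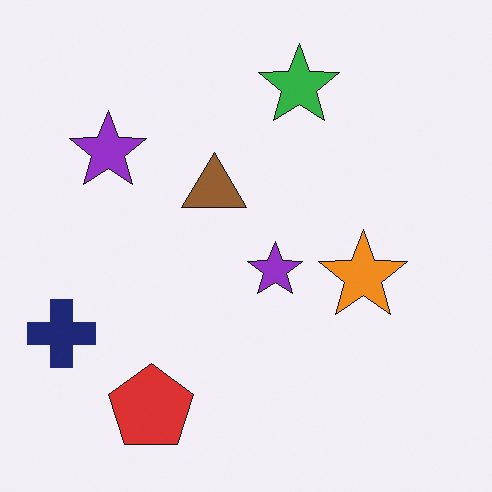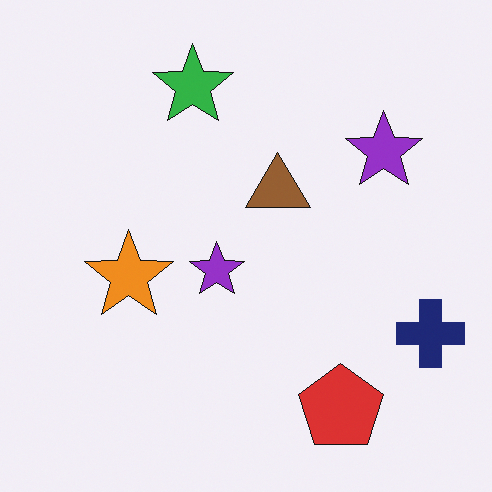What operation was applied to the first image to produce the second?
Flipped horizontally (left ↔ right).

The navy cross is in the bottom-left of the first image and the bottom-right of the second — shapes on opposite sides of the vertical midline have swapped in a mirror flip.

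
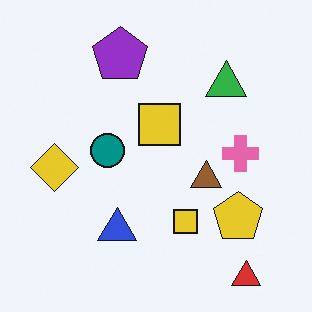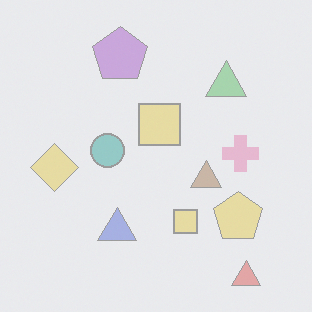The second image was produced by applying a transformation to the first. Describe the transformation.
This is the original image washed out (contrast reduced).

Tones are pushed toward mid-grey across the whole image — a global contrast change.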